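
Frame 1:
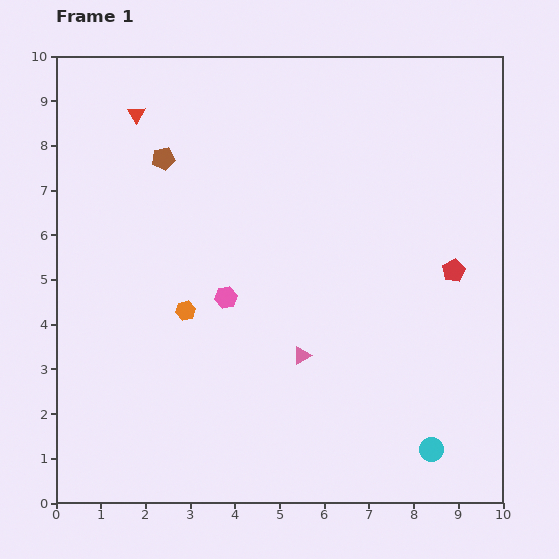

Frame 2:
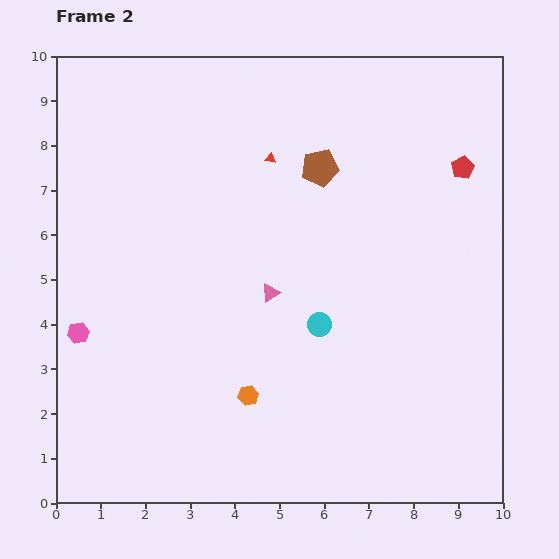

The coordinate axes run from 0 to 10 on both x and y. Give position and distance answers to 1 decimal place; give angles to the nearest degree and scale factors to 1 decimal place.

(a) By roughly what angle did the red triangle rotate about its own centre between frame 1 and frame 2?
45° counter-clockwise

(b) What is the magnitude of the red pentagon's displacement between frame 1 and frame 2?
2.3

The red pentagon moved from (8.9, 5.2) to (9.1, 7.5), a distance of √(0.2² + 2.3²) ≈ 2.3.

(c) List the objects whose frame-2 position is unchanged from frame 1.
none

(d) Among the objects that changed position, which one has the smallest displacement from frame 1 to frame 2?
the pink triangle

(moved 1.6)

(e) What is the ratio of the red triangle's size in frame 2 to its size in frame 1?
0.6×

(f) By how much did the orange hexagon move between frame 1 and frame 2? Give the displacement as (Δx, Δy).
(1.4, -1.9)

The orange hexagon was at (2.9, 4.3) in frame 1 and (4.3, 2.4) in frame 2.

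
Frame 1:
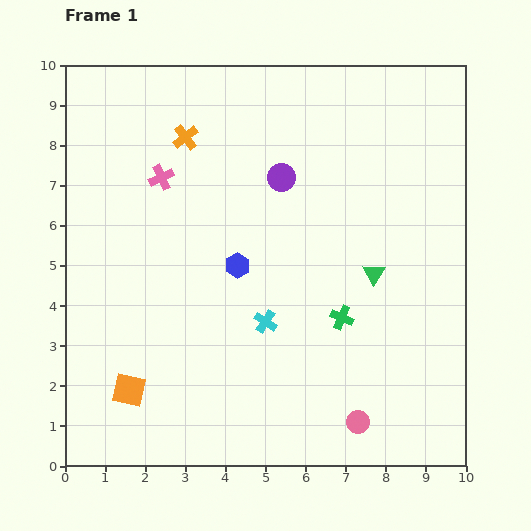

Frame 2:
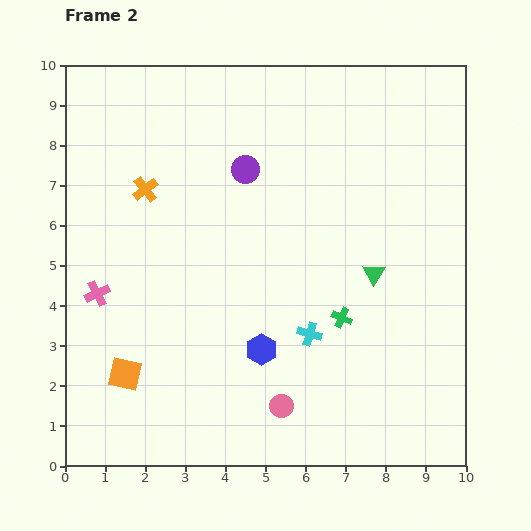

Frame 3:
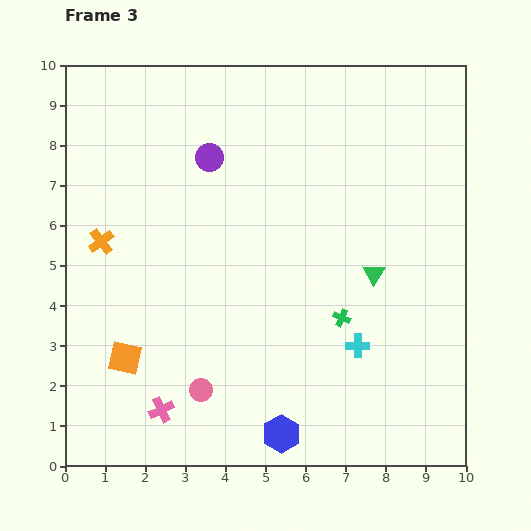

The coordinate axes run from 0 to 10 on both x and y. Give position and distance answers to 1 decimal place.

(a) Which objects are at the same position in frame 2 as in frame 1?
the green cross, the green triangle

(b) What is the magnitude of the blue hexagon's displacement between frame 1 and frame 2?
2.2

The blue hexagon moved from (4.3, 5.0) to (4.9, 2.9), a distance of √(0.6² + 2.1²) ≈ 2.2.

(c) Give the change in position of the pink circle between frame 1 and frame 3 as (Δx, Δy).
(-3.9, 0.8)

The pink circle was at (7.3, 1.1) in frame 1 and (3.4, 1.9) in frame 3.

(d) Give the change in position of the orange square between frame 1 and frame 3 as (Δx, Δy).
(-0.1, 0.8)

The orange square was at (1.6, 1.9) in frame 1 and (1.5, 2.7) in frame 3.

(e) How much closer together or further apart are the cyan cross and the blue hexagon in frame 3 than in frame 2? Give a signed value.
+1.6

Distance in frame 2: 1.3. Distance in frame 3: 2.9.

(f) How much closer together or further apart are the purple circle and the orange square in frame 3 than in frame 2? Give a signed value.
-0.5

Distance in frame 2: 5.9. Distance in frame 3: 5.4.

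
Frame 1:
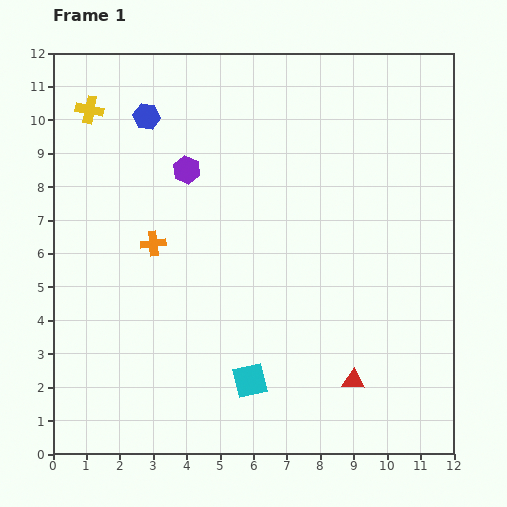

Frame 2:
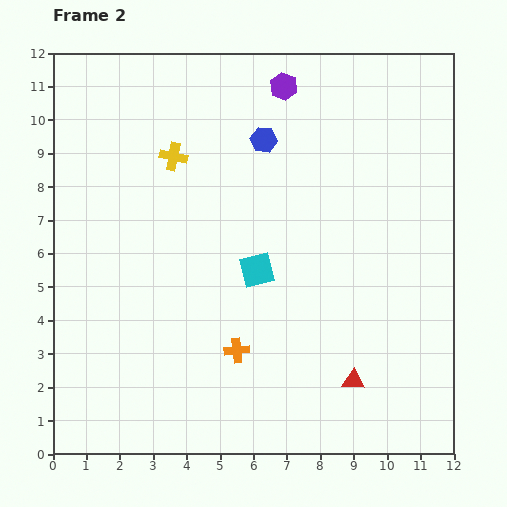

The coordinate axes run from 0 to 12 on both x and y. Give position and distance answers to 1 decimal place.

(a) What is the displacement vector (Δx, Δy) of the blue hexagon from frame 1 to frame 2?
(3.5, -0.7)

The blue hexagon was at (2.8, 10.1) in frame 1 and (6.3, 9.4) in frame 2.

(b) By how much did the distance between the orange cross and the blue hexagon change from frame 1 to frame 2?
+2.6

Distance in frame 1: 3.8. Distance in frame 2: 6.4.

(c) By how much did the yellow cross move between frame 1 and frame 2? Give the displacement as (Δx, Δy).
(2.5, -1.4)

The yellow cross was at (1.1, 10.3) in frame 1 and (3.6, 8.9) in frame 2.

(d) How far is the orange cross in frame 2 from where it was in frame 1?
4.1

The orange cross moved from (3.0, 6.3) to (5.5, 3.1), a distance of √(2.5² + 3.2²) ≈ 4.1.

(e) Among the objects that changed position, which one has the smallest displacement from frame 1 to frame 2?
the yellow cross

(moved 2.9)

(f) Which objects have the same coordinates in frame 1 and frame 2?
the red triangle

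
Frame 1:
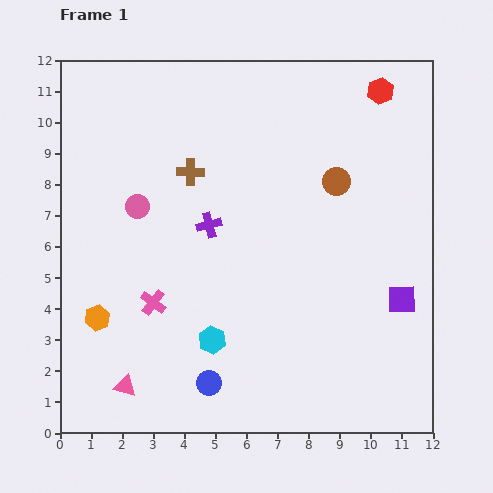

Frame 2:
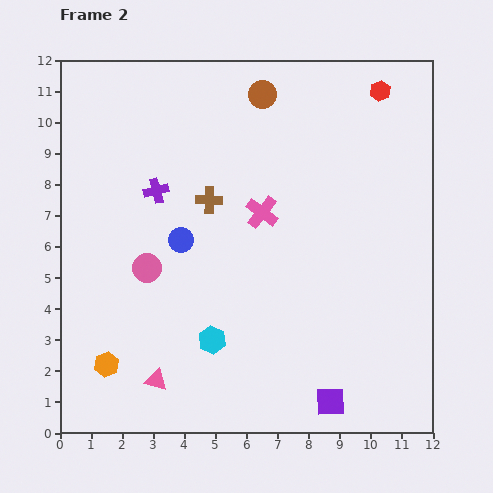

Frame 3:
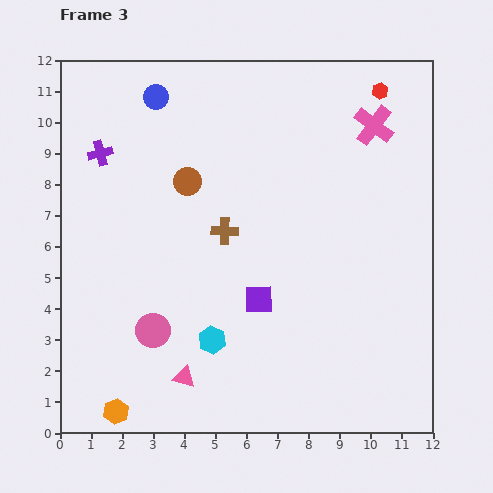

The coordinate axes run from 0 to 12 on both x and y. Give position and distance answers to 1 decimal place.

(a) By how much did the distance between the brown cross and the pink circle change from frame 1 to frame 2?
+1.0

Distance in frame 1: 2.0. Distance in frame 2: 3.0.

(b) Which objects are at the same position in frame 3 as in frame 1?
the cyan hexagon, the red hexagon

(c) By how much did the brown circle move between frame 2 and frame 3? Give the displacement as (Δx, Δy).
(-2.4, -2.8)

The brown circle was at (6.5, 10.9) in frame 2 and (4.1, 8.1) in frame 3.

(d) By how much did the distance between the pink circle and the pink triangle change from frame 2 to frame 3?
-1.8

Distance in frame 2: 3.6. Distance in frame 3: 1.8.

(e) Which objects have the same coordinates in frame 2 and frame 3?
the cyan hexagon, the red hexagon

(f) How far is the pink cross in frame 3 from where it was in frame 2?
4.6

The pink cross moved from (6.5, 7.1) to (10.1, 9.9), a distance of √(3.6² + 2.8²) ≈ 4.6.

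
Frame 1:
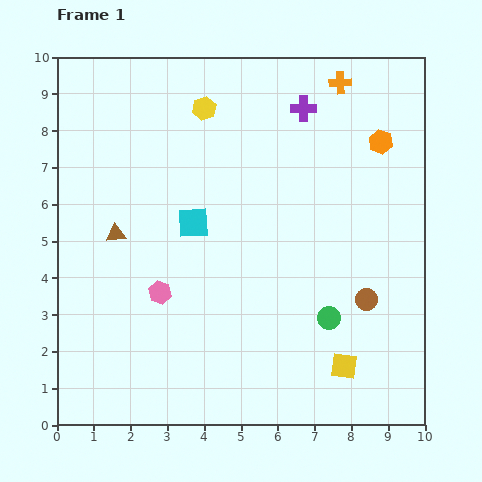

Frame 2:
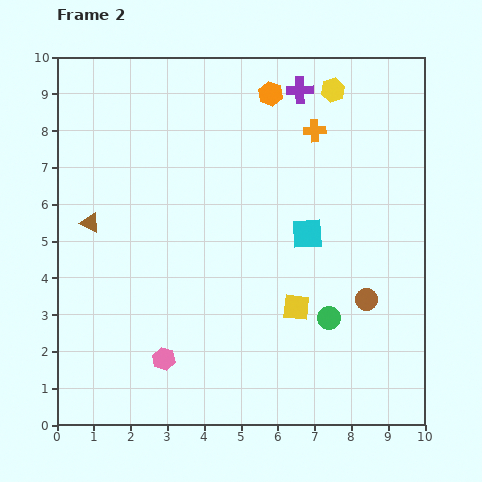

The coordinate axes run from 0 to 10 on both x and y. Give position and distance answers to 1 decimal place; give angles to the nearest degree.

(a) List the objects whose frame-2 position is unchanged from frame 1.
the green circle, the brown circle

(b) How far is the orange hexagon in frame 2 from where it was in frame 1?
3.3

The orange hexagon moved from (8.8, 7.7) to (5.8, 9.0), a distance of √(3.0² + 1.3²) ≈ 3.3.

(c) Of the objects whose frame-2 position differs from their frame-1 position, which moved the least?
the purple cross

(moved 0.5)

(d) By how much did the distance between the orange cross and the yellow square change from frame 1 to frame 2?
-2.9

Distance in frame 1: 7.7. Distance in frame 2: 4.8.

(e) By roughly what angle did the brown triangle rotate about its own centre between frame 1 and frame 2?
33° clockwise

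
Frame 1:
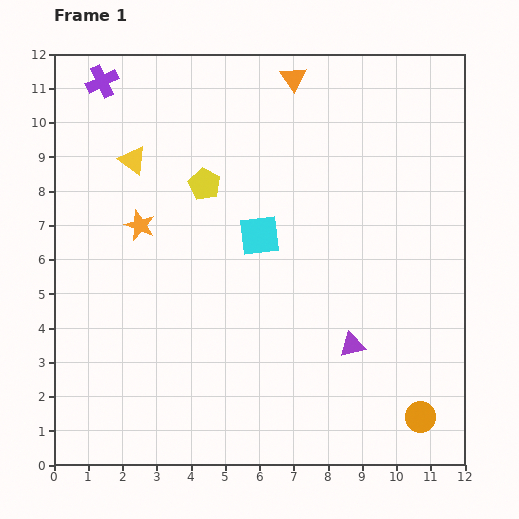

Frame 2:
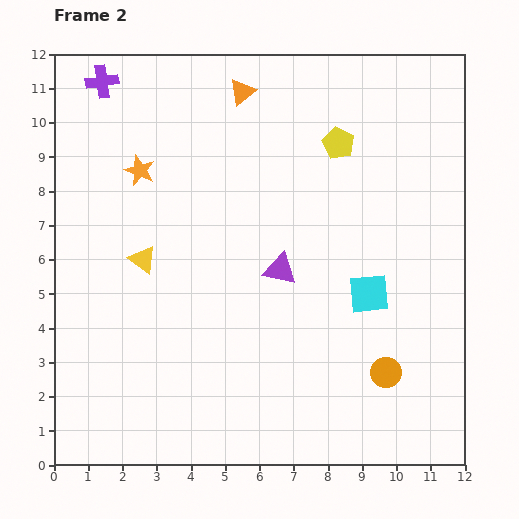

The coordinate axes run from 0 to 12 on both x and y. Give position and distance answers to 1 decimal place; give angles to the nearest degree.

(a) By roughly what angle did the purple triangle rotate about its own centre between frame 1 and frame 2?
26° clockwise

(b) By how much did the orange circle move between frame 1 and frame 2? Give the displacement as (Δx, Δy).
(-1.0, 1.3)

The orange circle was at (10.7, 1.4) in frame 1 and (9.7, 2.7) in frame 2.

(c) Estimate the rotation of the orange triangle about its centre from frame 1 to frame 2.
25° clockwise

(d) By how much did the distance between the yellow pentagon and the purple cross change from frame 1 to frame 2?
+2.9

Distance in frame 1: 4.2. Distance in frame 2: 7.1.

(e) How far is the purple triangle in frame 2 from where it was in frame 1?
3.0

The purple triangle moved from (8.7, 3.5) to (6.6, 5.7), a distance of √(2.1² + 2.2²) ≈ 3.0.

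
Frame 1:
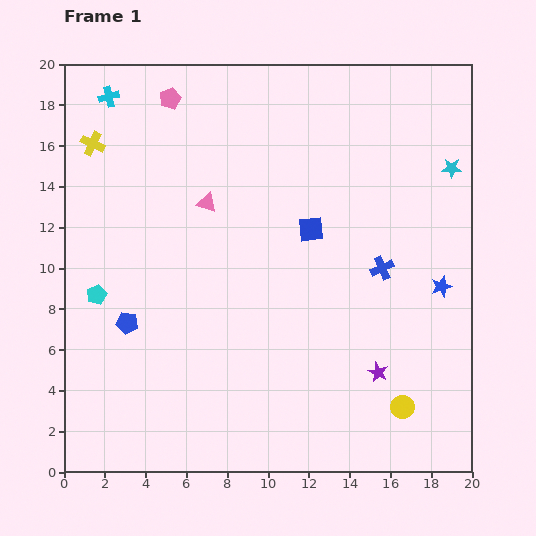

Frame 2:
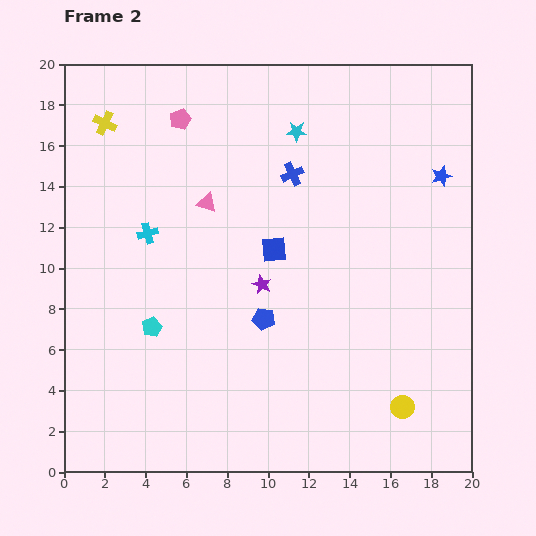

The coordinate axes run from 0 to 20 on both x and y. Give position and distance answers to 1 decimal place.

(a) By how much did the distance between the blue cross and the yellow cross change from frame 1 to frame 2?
-6.0

Distance in frame 1: 15.5. Distance in frame 2: 9.5.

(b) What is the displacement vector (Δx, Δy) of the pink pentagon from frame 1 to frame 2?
(0.5, -1.0)

The pink pentagon was at (5.2, 18.3) in frame 1 and (5.7, 17.3) in frame 2.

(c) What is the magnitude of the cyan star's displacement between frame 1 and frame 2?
7.8

The cyan star moved from (19.0, 14.9) to (11.4, 16.7), a distance of √(7.6² + 1.8²) ≈ 7.8.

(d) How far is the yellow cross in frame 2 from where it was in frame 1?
1.2

The yellow cross moved from (1.4, 16.1) to (2.0, 17.1), a distance of √(0.6² + 1.0²) ≈ 1.2.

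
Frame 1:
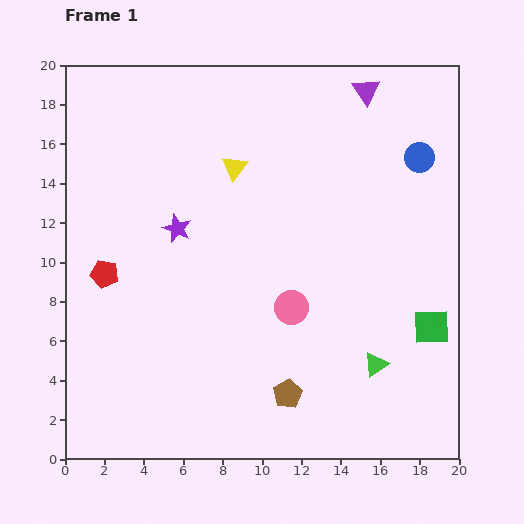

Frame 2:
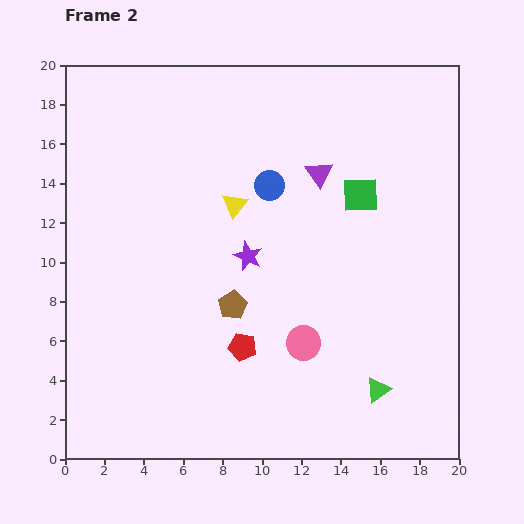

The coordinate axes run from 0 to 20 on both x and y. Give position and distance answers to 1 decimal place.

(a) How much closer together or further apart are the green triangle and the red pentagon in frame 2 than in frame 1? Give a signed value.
-7.3

Distance in frame 1: 14.5. Distance in frame 2: 7.2.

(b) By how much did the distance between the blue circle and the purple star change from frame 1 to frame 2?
-9.0

Distance in frame 1: 12.8. Distance in frame 2: 3.8.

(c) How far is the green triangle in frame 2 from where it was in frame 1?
1.3

The green triangle moved from (15.8, 4.8) to (15.9, 3.5), a distance of √(0.1² + 1.3²) ≈ 1.3.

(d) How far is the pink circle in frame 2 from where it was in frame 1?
1.9

The pink circle moved from (11.5, 7.7) to (12.1, 5.9), a distance of √(0.6² + 1.8²) ≈ 1.9.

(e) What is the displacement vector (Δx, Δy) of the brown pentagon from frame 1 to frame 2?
(-2.8, 4.5)

The brown pentagon was at (11.3, 3.3) in frame 1 and (8.5, 7.8) in frame 2.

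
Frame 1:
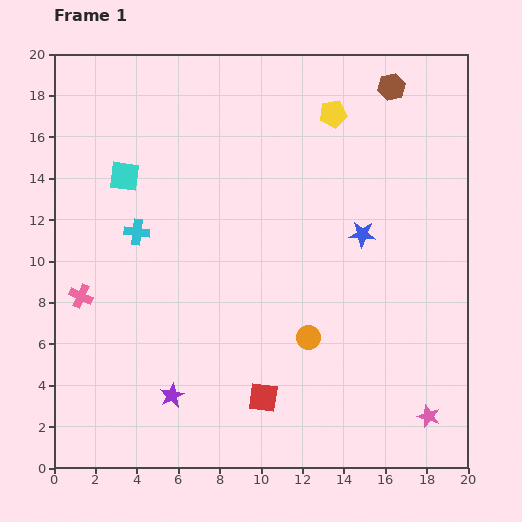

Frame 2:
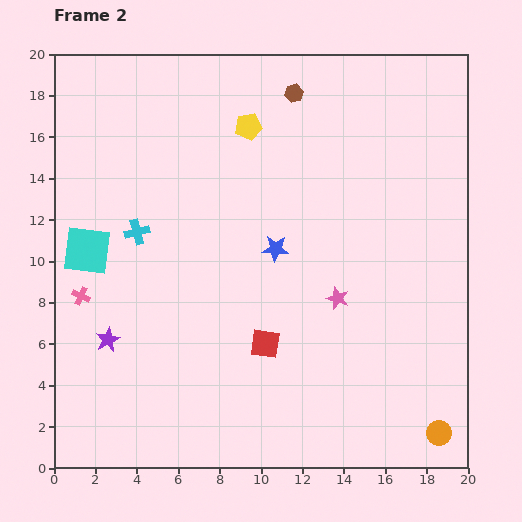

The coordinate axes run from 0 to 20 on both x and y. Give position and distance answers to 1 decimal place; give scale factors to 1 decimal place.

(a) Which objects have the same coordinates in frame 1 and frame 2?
the cyan cross, the pink cross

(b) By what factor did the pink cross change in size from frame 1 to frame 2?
0.8×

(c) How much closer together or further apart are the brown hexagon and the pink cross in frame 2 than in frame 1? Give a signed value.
-3.9

Distance in frame 1: 18.1. Distance in frame 2: 14.2.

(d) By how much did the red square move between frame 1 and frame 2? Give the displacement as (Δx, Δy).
(0.1, 2.6)

The red square was at (10.1, 3.4) in frame 1 and (10.2, 6.0) in frame 2.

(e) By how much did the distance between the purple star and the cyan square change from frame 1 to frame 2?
-6.4

Distance in frame 1: 10.8. Distance in frame 2: 4.4.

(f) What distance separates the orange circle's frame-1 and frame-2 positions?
7.8

The orange circle moved from (12.3, 6.3) to (18.6, 1.7), a distance of √(6.3² + 4.6²) ≈ 7.8.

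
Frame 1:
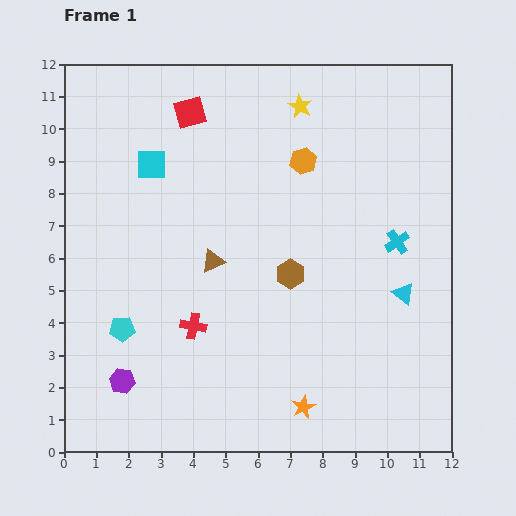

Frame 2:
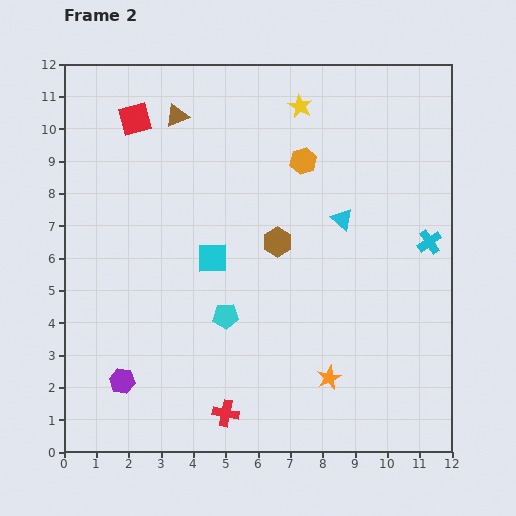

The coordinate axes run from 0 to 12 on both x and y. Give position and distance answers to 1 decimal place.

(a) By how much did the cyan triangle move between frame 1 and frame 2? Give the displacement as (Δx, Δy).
(-1.9, 2.3)

The cyan triangle was at (10.5, 4.9) in frame 1 and (8.6, 7.2) in frame 2.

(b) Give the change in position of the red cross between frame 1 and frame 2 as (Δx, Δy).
(1.0, -2.7)

The red cross was at (4.0, 3.9) in frame 1 and (5.0, 1.2) in frame 2.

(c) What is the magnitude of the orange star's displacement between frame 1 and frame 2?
1.2

The orange star moved from (7.4, 1.4) to (8.2, 2.3), a distance of √(0.8² + 0.9²) ≈ 1.2.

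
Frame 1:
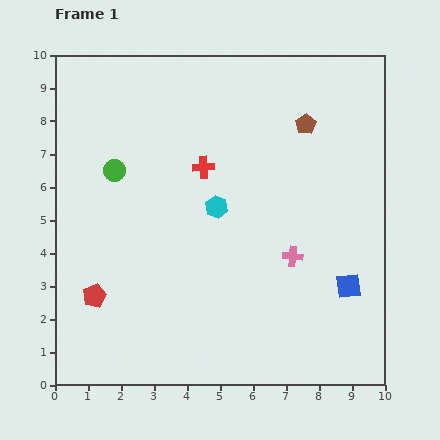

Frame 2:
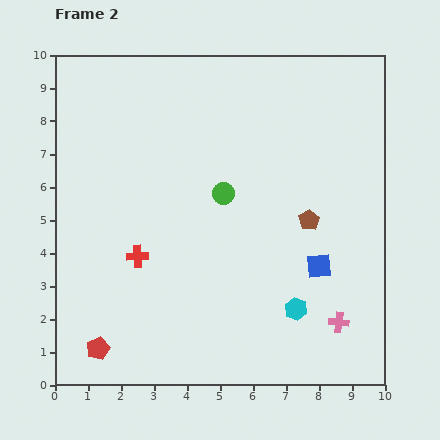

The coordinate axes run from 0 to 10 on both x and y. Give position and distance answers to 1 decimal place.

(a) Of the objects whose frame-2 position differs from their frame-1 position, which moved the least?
the blue square

(moved 1.1)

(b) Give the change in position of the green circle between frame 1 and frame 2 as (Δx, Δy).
(3.3, -0.7)

The green circle was at (1.8, 6.5) in frame 1 and (5.1, 5.8) in frame 2.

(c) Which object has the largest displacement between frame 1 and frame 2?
the cyan hexagon

(moved 3.9; next 3.4)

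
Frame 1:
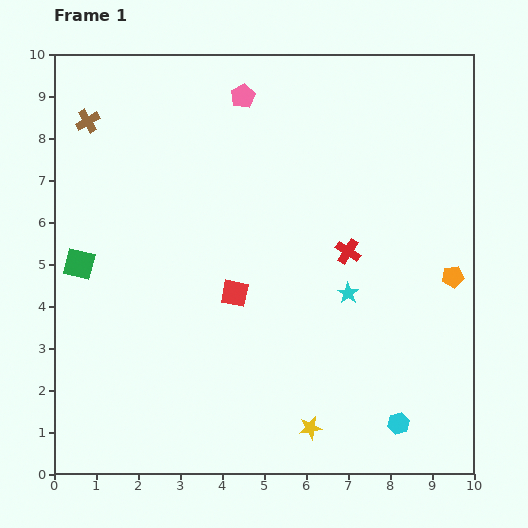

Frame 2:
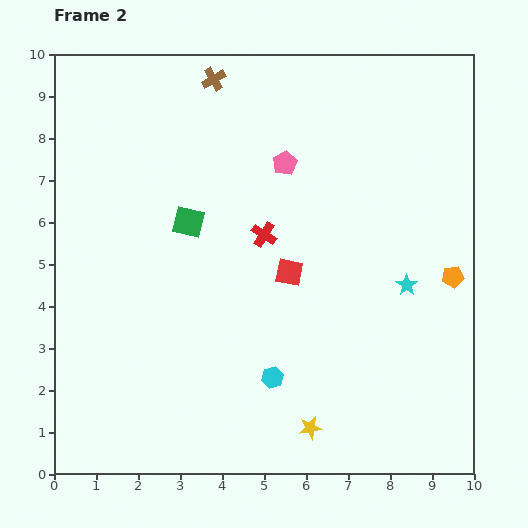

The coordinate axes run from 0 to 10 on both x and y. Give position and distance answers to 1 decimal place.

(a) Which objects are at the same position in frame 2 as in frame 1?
the orange pentagon, the yellow star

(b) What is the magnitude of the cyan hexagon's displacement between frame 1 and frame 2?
3.2

The cyan hexagon moved from (8.2, 1.2) to (5.2, 2.3), a distance of √(3.0² + 1.1²) ≈ 3.2.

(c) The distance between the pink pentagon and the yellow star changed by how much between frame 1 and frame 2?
-1.8

Distance in frame 1: 8.1. Distance in frame 2: 6.3.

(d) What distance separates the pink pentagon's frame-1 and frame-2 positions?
1.9

The pink pentagon moved from (4.5, 9.0) to (5.5, 7.4), a distance of √(1.0² + 1.6²) ≈ 1.9.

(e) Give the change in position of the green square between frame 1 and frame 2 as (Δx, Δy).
(2.6, 1.0)

The green square was at (0.6, 5.0) in frame 1 and (3.2, 6.0) in frame 2.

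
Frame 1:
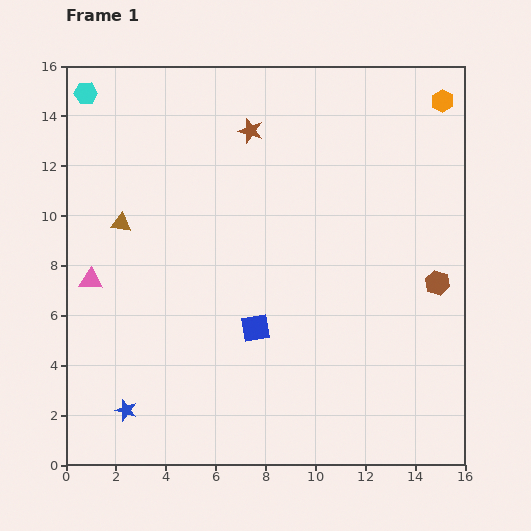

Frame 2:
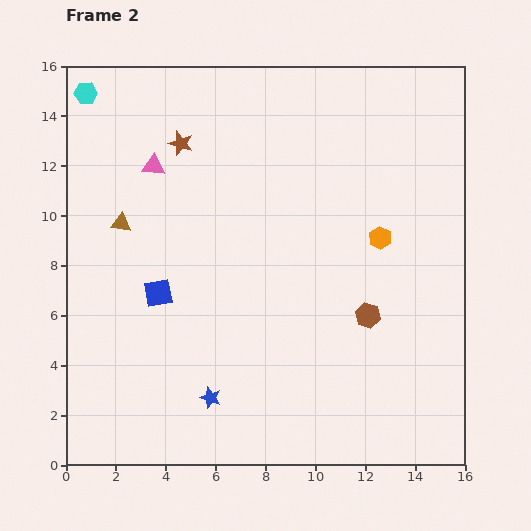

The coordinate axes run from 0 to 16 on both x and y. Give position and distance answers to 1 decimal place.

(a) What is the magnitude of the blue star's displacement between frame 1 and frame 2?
3.4

The blue star moved from (2.4, 2.2) to (5.8, 2.7), a distance of √(3.4² + 0.5²) ≈ 3.4.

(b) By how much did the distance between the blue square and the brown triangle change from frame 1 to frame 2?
-3.6

Distance in frame 1: 6.8. Distance in frame 2: 3.2.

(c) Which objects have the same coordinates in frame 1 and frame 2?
the brown triangle, the cyan hexagon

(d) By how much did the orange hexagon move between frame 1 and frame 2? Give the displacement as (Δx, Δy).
(-2.5, -5.5)

The orange hexagon was at (15.1, 14.6) in frame 1 and (12.6, 9.1) in frame 2.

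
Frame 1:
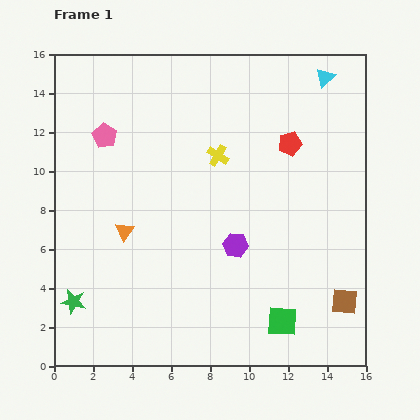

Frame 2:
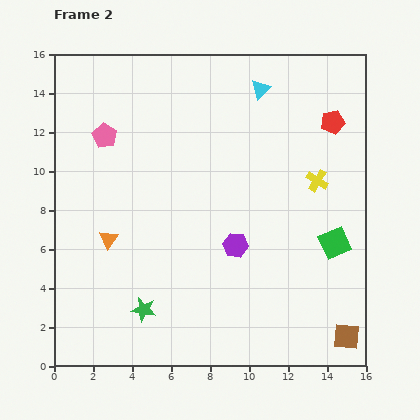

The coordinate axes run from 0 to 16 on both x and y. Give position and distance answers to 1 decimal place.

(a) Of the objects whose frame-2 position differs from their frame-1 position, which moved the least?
the orange triangle

(moved 0.9)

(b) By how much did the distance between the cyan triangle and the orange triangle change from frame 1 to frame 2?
-2.0

Distance in frame 1: 13.0. Distance in frame 2: 11.0.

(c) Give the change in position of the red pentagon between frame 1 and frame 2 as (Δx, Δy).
(2.2, 1.1)

The red pentagon was at (12.1, 11.4) in frame 1 and (14.3, 12.5) in frame 2.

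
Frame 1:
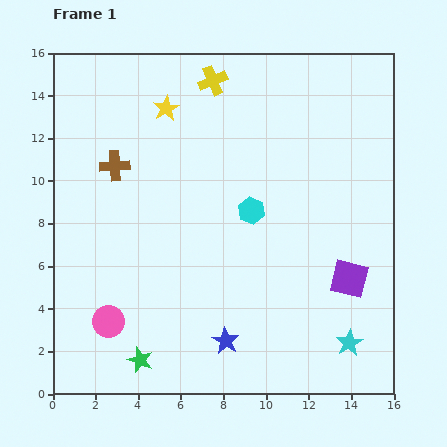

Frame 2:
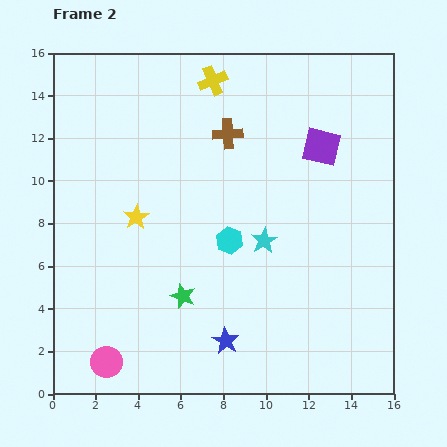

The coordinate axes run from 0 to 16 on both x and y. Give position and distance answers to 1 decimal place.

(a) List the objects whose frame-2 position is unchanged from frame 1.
the blue star, the yellow cross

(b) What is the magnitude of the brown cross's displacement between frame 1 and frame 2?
5.5

The brown cross moved from (2.9, 10.7) to (8.2, 12.2), a distance of √(5.3² + 1.5²) ≈ 5.5.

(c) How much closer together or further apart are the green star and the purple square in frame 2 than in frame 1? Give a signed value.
-0.9

Distance in frame 1: 10.5. Distance in frame 2: 9.6.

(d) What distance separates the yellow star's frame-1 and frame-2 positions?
5.3

The yellow star moved from (5.3, 13.4) to (3.9, 8.3), a distance of √(1.4² + 5.1²) ≈ 5.3.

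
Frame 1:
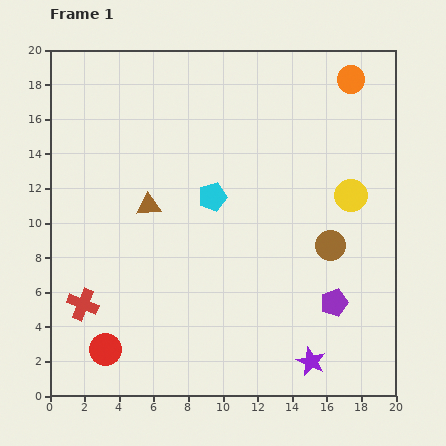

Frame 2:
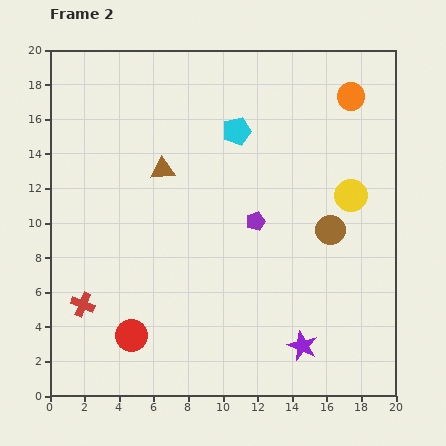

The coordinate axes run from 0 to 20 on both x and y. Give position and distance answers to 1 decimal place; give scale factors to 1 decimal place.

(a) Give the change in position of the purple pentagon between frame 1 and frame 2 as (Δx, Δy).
(-4.5, 4.7)

The purple pentagon was at (16.4, 5.4) in frame 1 and (11.9, 10.1) in frame 2.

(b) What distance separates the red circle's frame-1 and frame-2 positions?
1.7

The red circle moved from (3.2, 2.7) to (4.7, 3.5), a distance of √(1.5² + 0.8²) ≈ 1.7.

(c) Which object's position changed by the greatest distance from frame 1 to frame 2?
the purple pentagon

(moved 6.5; next 4.0)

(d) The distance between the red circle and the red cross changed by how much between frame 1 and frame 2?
+0.4

Distance in frame 1: 2.9. Distance in frame 2: 3.3.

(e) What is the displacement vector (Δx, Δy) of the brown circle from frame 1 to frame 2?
(0.0, 0.9)

The brown circle was at (16.2, 8.7) in frame 1 and (16.2, 9.6) in frame 2.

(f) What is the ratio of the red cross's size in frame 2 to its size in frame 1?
0.8×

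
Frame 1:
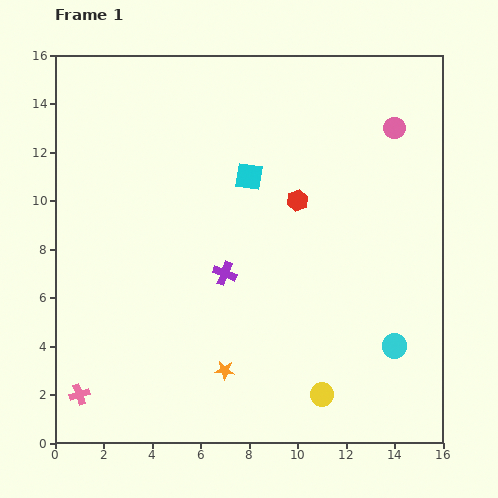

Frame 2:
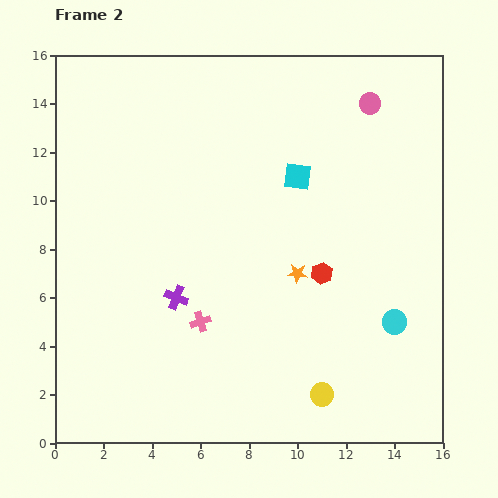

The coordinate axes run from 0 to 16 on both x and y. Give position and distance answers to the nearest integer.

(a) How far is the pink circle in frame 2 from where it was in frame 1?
1

The pink circle moved from (14, 13) to (13, 14), a distance of √(1² + 1²) ≈ 1.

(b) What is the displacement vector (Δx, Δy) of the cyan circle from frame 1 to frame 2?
(0, 1)

The cyan circle was at (14, 4) in frame 1 and (14, 5) in frame 2.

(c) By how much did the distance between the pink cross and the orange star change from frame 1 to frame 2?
-2

Distance in frame 1: 6. Distance in frame 2: 4.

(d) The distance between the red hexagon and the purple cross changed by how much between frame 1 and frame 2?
+2

Distance in frame 1: 4. Distance in frame 2: 6.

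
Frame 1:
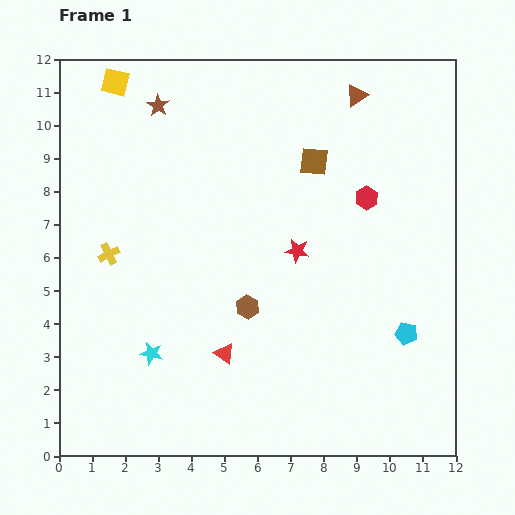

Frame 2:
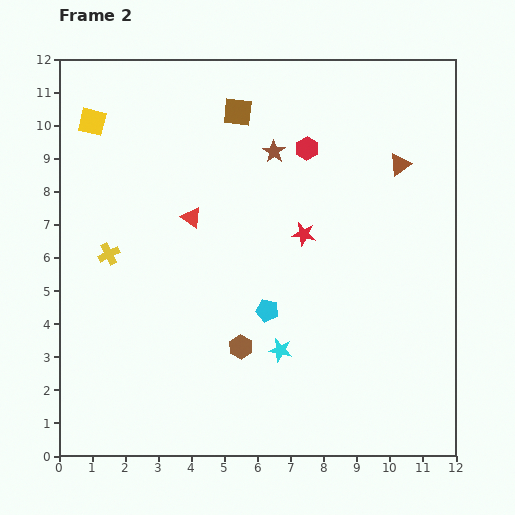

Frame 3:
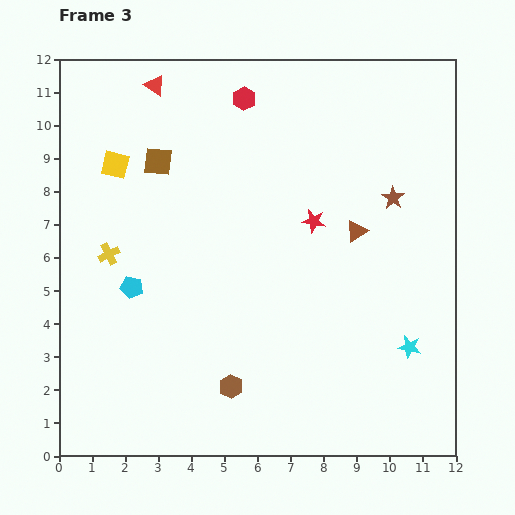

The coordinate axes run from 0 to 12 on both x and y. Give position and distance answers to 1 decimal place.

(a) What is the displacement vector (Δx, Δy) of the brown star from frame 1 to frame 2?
(3.5, -1.4)

The brown star was at (3.0, 10.6) in frame 1 and (6.5, 9.2) in frame 2.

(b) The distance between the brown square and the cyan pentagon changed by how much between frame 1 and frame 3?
-2.0

Distance in frame 1: 5.9. Distance in frame 3: 3.9.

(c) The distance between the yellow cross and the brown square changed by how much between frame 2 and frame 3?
-2.6

Distance in frame 2: 5.8. Distance in frame 3: 3.2.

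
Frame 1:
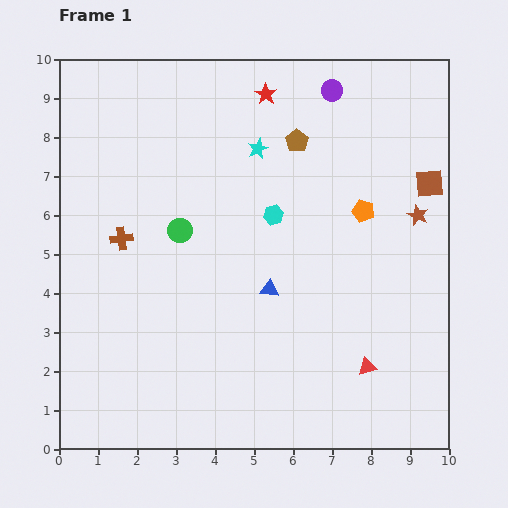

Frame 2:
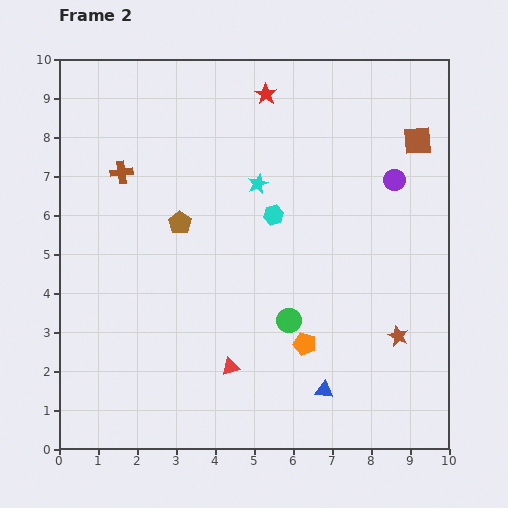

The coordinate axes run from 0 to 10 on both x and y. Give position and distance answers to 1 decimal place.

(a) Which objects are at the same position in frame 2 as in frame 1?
the cyan hexagon, the red star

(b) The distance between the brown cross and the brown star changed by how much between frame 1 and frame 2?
+0.6

Distance in frame 1: 7.6. Distance in frame 2: 8.2.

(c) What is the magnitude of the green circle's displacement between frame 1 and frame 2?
3.6

The green circle moved from (3.1, 5.6) to (5.9, 3.3), a distance of √(2.8² + 2.3²) ≈ 3.6.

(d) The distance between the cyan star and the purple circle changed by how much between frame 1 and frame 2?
+1.1

Distance in frame 1: 2.4. Distance in frame 2: 3.5.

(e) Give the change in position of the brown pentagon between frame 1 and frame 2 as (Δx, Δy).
(-3.0, -2.1)

The brown pentagon was at (6.1, 7.9) in frame 1 and (3.1, 5.8) in frame 2.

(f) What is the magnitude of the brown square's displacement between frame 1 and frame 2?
1.1

The brown square moved from (9.5, 6.8) to (9.2, 7.9), a distance of √(0.3² + 1.1²) ≈ 1.1.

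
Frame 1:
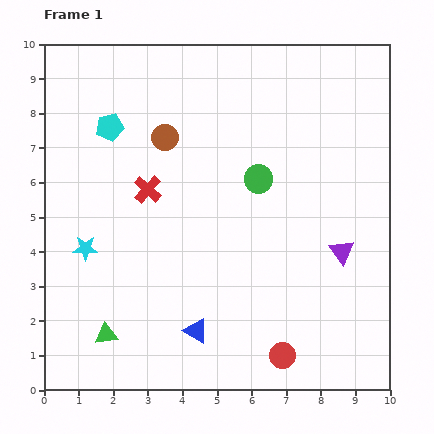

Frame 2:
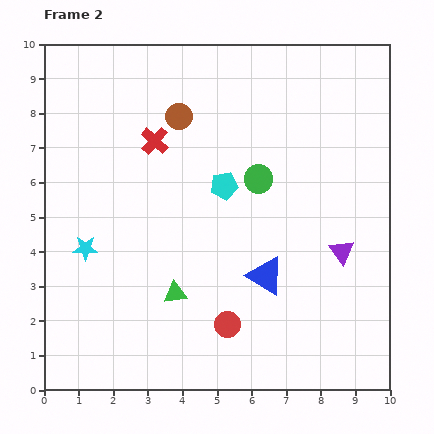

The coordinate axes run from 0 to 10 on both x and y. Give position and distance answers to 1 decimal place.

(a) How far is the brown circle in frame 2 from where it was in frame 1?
0.7

The brown circle moved from (3.5, 7.3) to (3.9, 7.9), a distance of √(0.4² + 0.6²) ≈ 0.7.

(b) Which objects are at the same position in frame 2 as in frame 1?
the cyan star, the green circle, the purple triangle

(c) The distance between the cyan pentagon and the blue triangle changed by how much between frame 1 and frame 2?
-3.5

Distance in frame 1: 6.4. Distance in frame 2: 2.9.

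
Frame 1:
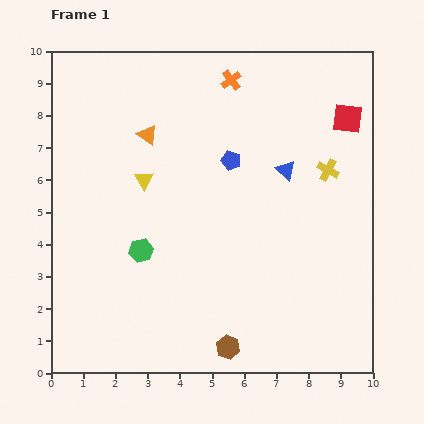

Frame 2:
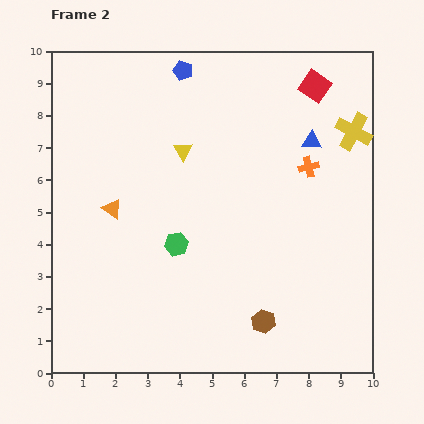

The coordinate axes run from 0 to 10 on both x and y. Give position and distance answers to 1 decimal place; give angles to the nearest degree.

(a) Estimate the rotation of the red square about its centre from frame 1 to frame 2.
28° clockwise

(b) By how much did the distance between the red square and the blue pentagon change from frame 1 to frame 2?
+0.3

Distance in frame 1: 3.8. Distance in frame 2: 4.1.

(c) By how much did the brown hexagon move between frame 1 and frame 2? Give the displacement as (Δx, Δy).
(1.1, 0.8)

The brown hexagon was at (5.5, 0.8) in frame 1 and (6.6, 1.6) in frame 2.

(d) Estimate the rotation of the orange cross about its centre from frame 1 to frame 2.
23° clockwise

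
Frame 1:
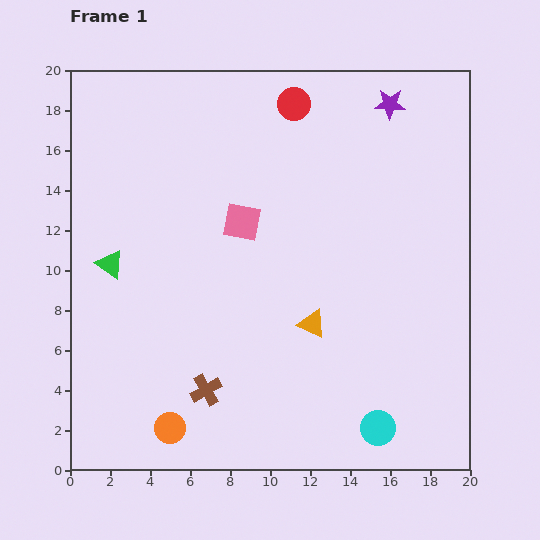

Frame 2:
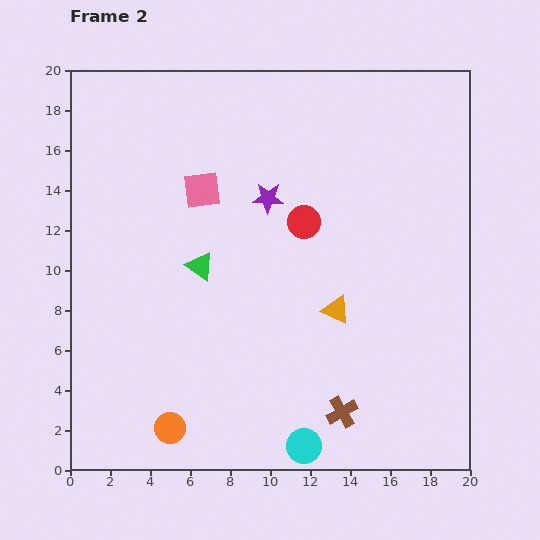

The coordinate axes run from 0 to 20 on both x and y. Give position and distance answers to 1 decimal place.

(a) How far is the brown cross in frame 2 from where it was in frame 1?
6.9

The brown cross moved from (6.8, 4.0) to (13.6, 2.9), a distance of √(6.8² + 1.1²) ≈ 6.9.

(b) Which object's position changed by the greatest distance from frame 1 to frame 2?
the purple star

(moved 7.7; next 6.9)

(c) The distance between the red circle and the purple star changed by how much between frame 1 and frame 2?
-2.6

Distance in frame 1: 4.8. Distance in frame 2: 2.2.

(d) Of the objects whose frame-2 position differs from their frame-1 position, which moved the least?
the orange triangle

(moved 1.4)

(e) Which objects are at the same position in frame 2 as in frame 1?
the orange circle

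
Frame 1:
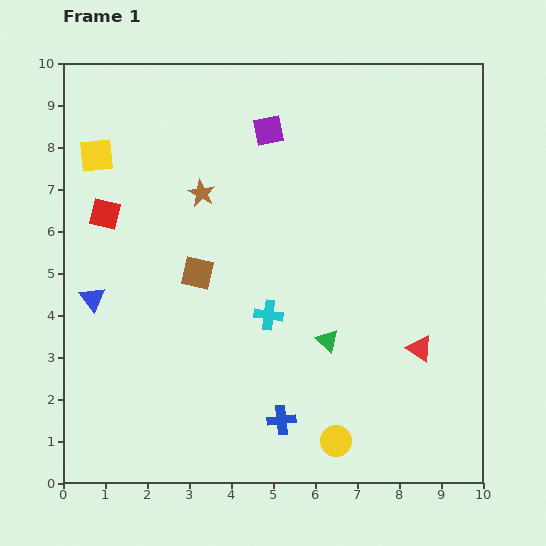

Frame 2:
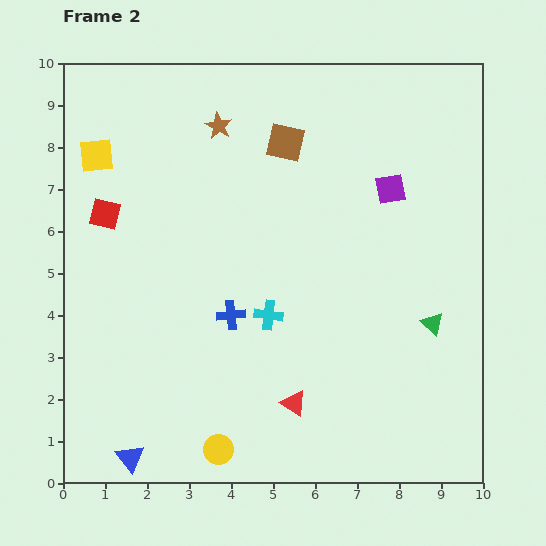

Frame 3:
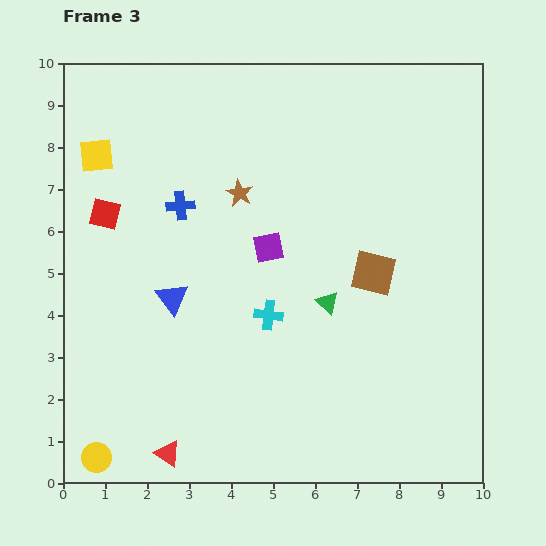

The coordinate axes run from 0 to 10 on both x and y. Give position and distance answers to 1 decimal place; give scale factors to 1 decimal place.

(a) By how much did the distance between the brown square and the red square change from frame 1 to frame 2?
+2.0

Distance in frame 1: 2.6. Distance in frame 2: 4.6.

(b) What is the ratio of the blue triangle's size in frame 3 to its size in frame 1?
1.3×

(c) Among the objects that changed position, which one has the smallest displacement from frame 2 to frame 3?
the brown star

(moved 1.7)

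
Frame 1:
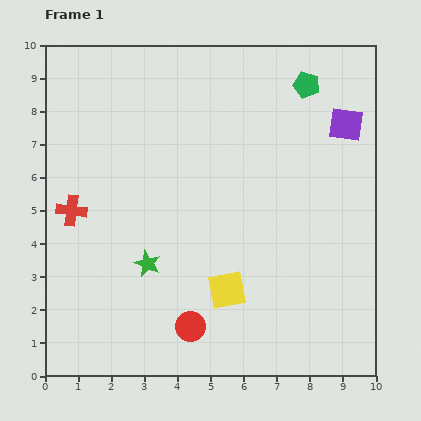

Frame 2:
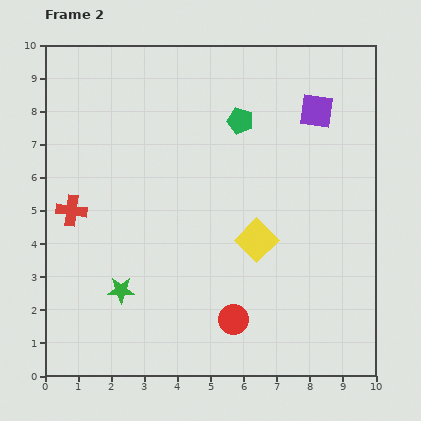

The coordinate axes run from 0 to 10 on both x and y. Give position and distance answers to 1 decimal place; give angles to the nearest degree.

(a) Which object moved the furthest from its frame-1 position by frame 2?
the green pentagon

(moved 2.3; next 1.7)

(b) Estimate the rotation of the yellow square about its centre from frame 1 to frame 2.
33° counter-clockwise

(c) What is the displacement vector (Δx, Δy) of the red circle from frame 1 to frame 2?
(1.3, 0.2)

The red circle was at (4.4, 1.5) in frame 1 and (5.7, 1.7) in frame 2.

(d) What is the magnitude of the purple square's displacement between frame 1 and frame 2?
1.0

The purple square moved from (9.1, 7.6) to (8.2, 8.0), a distance of √(0.9² + 0.4²) ≈ 1.0.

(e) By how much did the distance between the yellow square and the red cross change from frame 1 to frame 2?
+0.4

Distance in frame 1: 5.3. Distance in frame 2: 5.7.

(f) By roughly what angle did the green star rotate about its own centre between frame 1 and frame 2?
24° counter-clockwise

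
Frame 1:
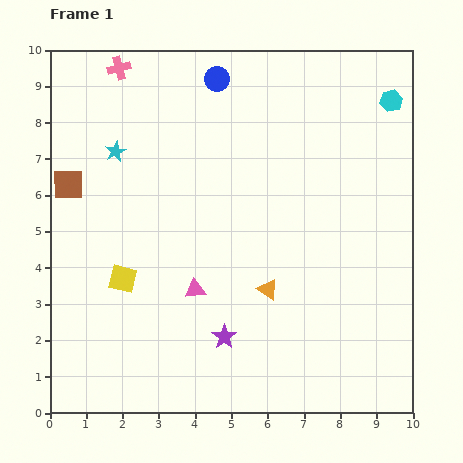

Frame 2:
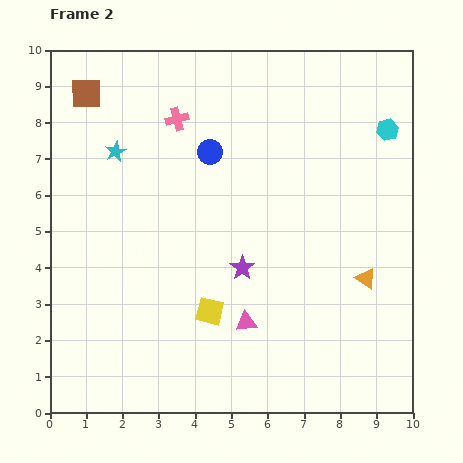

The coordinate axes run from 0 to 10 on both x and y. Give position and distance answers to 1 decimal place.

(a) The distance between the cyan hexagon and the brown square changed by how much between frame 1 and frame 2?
-0.8

Distance in frame 1: 9.2. Distance in frame 2: 8.4.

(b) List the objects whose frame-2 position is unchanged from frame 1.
the cyan star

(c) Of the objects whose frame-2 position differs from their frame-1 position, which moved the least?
the cyan hexagon

(moved 0.8)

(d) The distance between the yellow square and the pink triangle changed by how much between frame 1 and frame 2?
-1.0

Distance in frame 1: 2.0. Distance in frame 2: 1.0.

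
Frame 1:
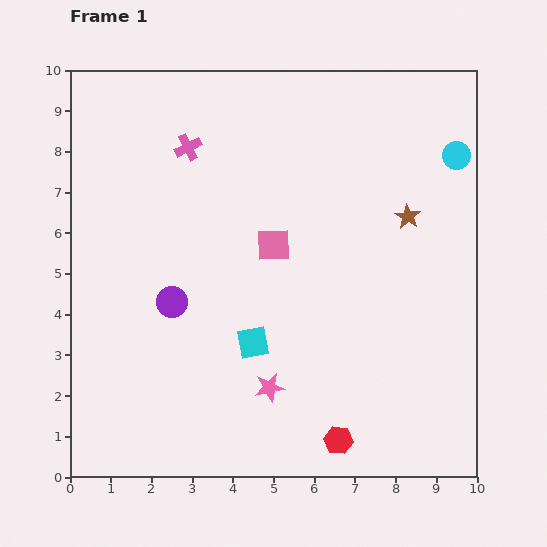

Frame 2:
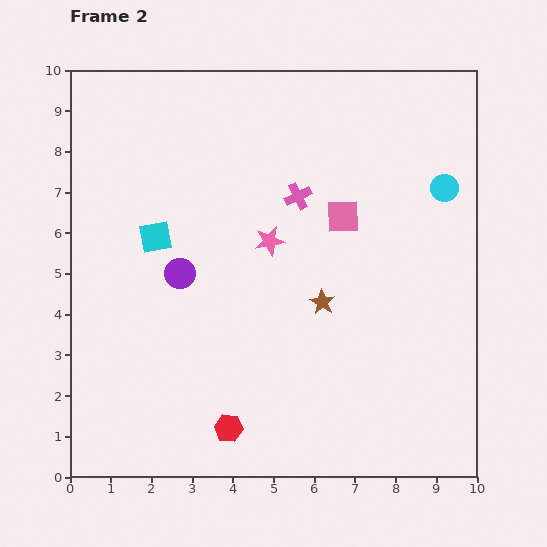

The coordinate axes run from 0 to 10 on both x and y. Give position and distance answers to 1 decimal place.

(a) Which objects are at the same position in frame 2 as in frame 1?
none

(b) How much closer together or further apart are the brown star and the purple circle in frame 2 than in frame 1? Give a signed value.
-2.6

Distance in frame 1: 6.2. Distance in frame 2: 3.6.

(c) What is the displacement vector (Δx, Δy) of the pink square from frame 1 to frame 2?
(1.7, 0.7)

The pink square was at (5.0, 5.7) in frame 1 and (6.7, 6.4) in frame 2.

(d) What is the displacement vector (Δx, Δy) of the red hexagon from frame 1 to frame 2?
(-2.7, 0.3)

The red hexagon was at (6.6, 0.9) in frame 1 and (3.9, 1.2) in frame 2.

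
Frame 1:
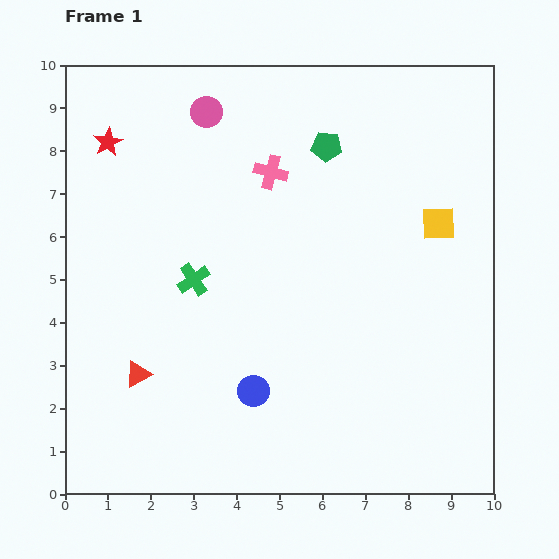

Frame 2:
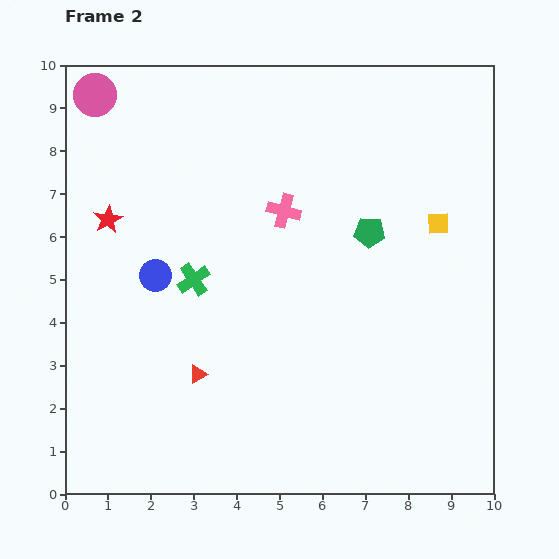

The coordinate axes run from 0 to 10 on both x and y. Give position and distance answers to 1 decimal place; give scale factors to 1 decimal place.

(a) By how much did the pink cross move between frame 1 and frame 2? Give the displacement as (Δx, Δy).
(0.3, -0.9)

The pink cross was at (4.8, 7.5) in frame 1 and (5.1, 6.6) in frame 2.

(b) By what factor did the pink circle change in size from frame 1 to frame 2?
1.4×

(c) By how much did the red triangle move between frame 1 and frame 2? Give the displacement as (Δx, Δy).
(1.4, 0.0)

The red triangle was at (1.7, 2.8) in frame 1 and (3.1, 2.8) in frame 2.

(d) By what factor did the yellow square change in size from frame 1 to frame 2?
0.7×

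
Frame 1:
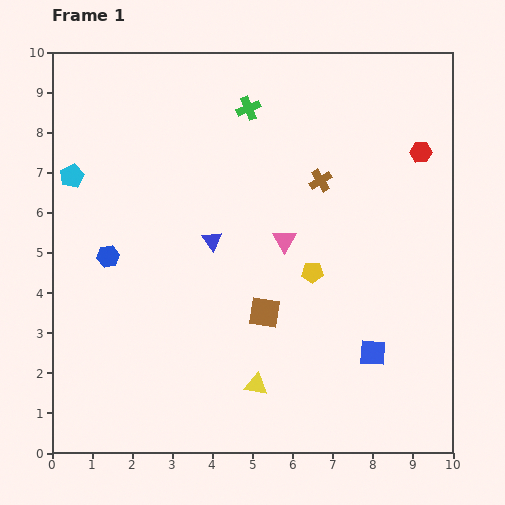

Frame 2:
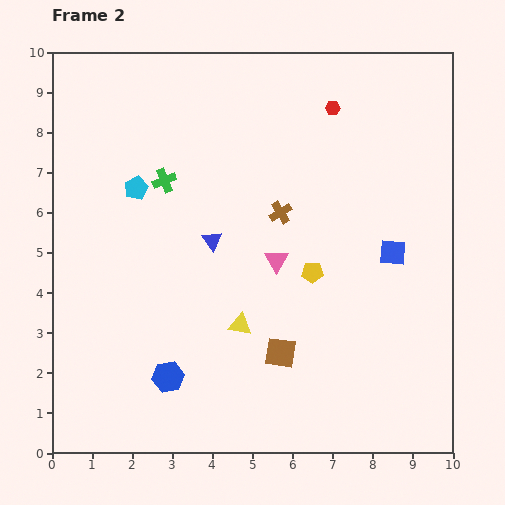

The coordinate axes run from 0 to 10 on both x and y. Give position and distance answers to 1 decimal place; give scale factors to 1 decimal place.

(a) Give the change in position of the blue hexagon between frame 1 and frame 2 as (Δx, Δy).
(1.5, -3.0)

The blue hexagon was at (1.4, 4.9) in frame 1 and (2.9, 1.9) in frame 2.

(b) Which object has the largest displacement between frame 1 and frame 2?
the blue hexagon

(moved 3.4; next 2.8)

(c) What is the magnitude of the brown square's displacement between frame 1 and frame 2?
1.1

The brown square moved from (5.3, 3.5) to (5.7, 2.5), a distance of √(0.4² + 1.0²) ≈ 1.1.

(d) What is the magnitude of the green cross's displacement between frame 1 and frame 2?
2.8

The green cross moved from (4.9, 8.6) to (2.8, 6.8), a distance of √(2.1² + 1.8²) ≈ 2.8.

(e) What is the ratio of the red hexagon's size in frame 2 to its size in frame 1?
0.7×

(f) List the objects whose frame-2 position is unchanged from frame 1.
the yellow pentagon, the blue triangle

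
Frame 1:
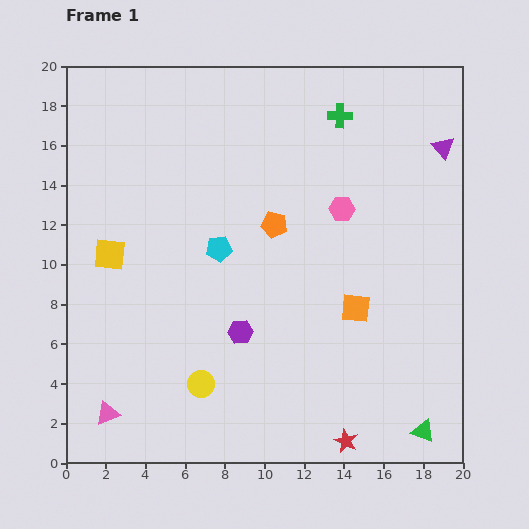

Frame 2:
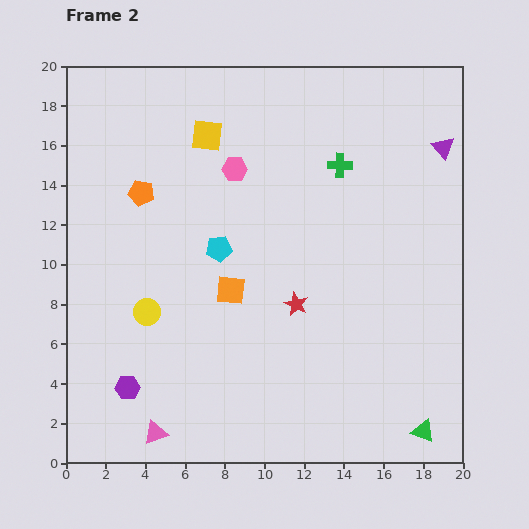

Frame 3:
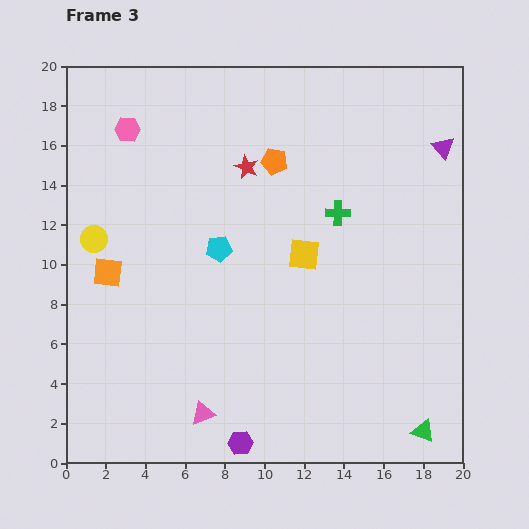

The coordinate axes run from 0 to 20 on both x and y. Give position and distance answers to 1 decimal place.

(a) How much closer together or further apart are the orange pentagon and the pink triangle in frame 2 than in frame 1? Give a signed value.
-0.6

Distance in frame 1: 12.7. Distance in frame 2: 12.1.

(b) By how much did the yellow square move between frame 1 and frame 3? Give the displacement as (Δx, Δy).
(9.8, 0.0)

The yellow square was at (2.2, 10.5) in frame 1 and (12.0, 10.5) in frame 3.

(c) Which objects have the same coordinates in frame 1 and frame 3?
the cyan pentagon, the purple triangle, the green triangle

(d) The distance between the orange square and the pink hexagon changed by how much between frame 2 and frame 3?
+1.2

Distance in frame 2: 6.1. Distance in frame 3: 7.3.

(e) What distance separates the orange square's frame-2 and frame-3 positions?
6.3

The orange square moved from (8.3, 8.7) to (2.1, 9.6), a distance of √(6.2² + 0.9²) ≈ 6.3.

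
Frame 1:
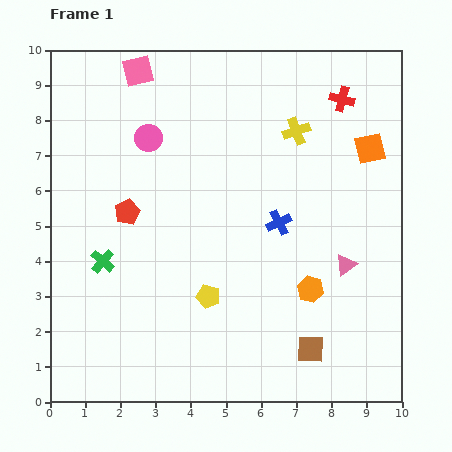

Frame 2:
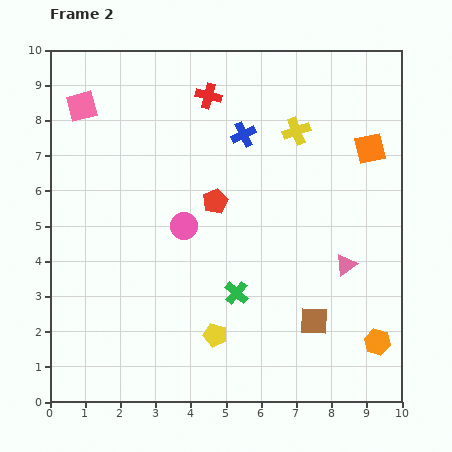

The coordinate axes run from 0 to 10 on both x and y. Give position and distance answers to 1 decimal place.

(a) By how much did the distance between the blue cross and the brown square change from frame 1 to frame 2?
+2.0

Distance in frame 1: 3.7. Distance in frame 2: 5.7.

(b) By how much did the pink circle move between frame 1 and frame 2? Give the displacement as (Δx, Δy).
(1.0, -2.5)

The pink circle was at (2.8, 7.5) in frame 1 and (3.8, 5.0) in frame 2.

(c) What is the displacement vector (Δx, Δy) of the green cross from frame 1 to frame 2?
(3.8, -0.9)

The green cross was at (1.5, 4.0) in frame 1 and (5.3, 3.1) in frame 2.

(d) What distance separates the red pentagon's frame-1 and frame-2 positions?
2.5

The red pentagon moved from (2.2, 5.4) to (4.7, 5.7), a distance of √(2.5² + 0.3²) ≈ 2.5.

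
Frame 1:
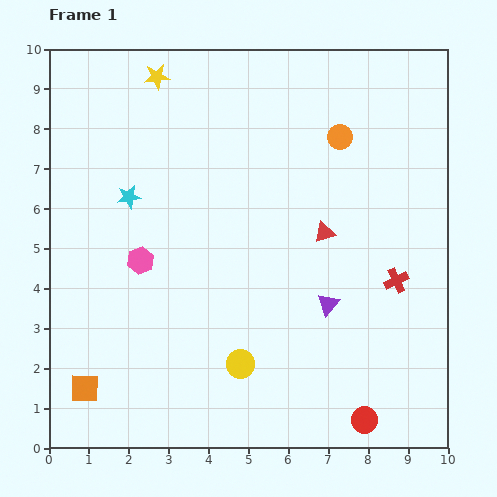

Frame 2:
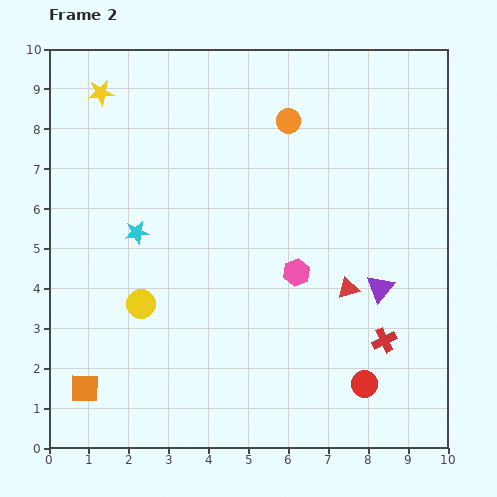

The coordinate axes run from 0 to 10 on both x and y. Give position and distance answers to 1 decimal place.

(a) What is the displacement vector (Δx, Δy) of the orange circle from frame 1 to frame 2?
(-1.3, 0.4)

The orange circle was at (7.3, 7.8) in frame 1 and (6.0, 8.2) in frame 2.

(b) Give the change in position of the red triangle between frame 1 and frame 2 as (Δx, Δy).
(0.6, -1.4)

The red triangle was at (6.9, 5.4) in frame 1 and (7.5, 4.0) in frame 2.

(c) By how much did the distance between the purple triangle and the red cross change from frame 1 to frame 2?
-0.5

Distance in frame 1: 1.8. Distance in frame 2: 1.3.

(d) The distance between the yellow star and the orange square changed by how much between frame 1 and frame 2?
-0.6

Distance in frame 1: 8.0. Distance in frame 2: 7.4.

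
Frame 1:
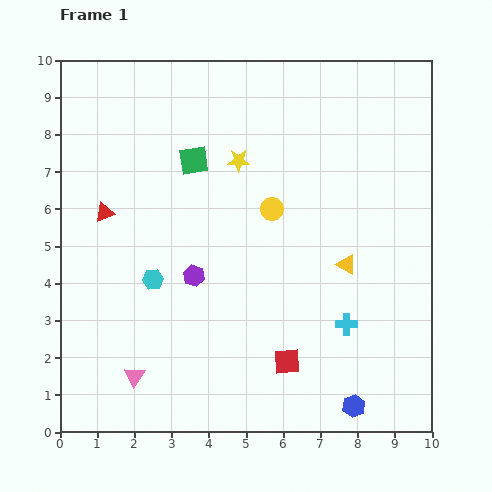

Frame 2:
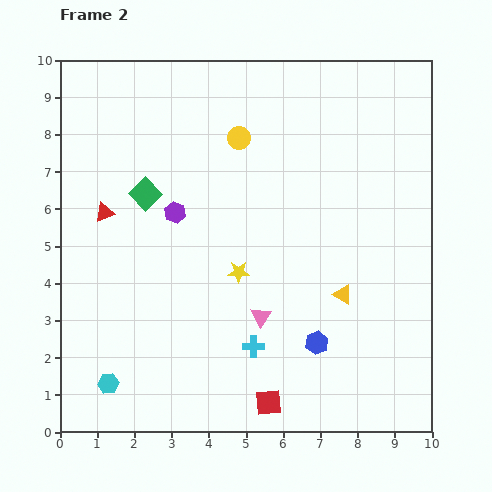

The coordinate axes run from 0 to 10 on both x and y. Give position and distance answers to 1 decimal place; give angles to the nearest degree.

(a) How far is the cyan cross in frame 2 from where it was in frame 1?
2.6

The cyan cross moved from (7.7, 2.9) to (5.2, 2.3), a distance of √(2.5² + 0.6²) ≈ 2.6.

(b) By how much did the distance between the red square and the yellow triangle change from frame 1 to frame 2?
+0.4

Distance in frame 1: 3.1. Distance in frame 2: 3.5.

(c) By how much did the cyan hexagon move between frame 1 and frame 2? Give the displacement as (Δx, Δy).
(-1.2, -2.8)

The cyan hexagon was at (2.5, 4.1) in frame 1 and (1.3, 1.3) in frame 2.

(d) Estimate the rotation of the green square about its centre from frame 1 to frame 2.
36° counter-clockwise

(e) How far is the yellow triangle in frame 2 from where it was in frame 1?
0.8

The yellow triangle moved from (7.7, 4.5) to (7.6, 3.7), a distance of √(0.1² + 0.8²) ≈ 0.8.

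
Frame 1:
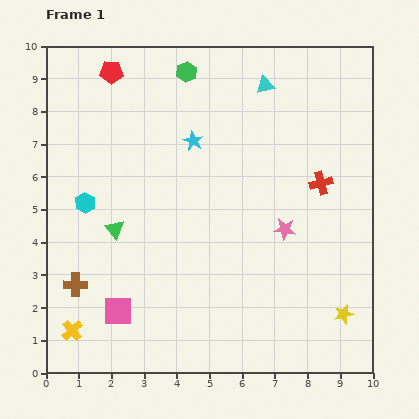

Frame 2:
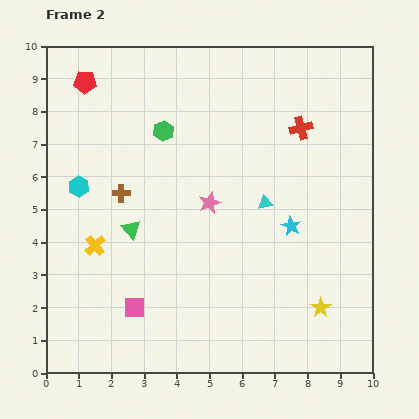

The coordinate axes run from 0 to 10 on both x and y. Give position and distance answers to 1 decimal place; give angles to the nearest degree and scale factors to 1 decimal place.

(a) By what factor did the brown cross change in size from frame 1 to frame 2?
0.7×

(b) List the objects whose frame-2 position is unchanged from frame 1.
none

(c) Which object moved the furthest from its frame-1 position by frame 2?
the cyan star

(moved 4.0; next 3.6)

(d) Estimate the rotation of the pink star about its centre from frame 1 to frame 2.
29° counter-clockwise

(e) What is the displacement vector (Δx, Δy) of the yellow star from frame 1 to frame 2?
(-0.7, 0.2)

The yellow star was at (9.1, 1.8) in frame 1 and (8.4, 2.0) in frame 2.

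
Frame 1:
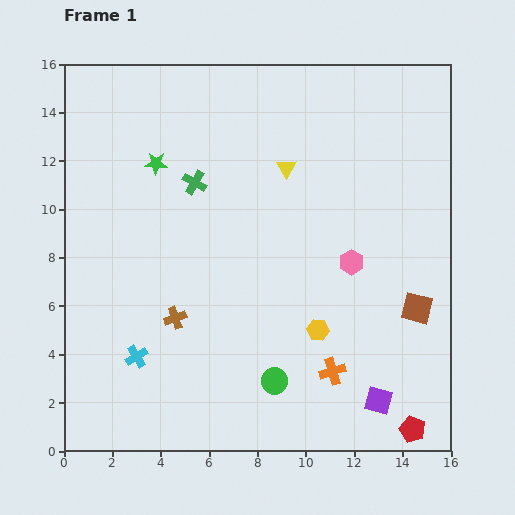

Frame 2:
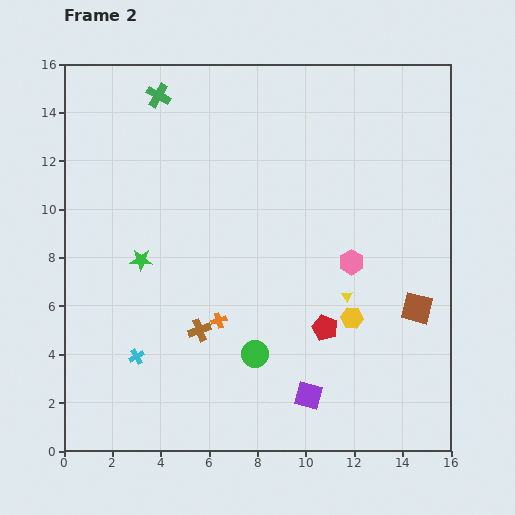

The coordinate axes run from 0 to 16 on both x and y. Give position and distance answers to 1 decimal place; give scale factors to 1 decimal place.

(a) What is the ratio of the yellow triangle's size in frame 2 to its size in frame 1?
0.6×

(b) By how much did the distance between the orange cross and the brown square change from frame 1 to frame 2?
+3.8

Distance in frame 1: 4.4. Distance in frame 2: 8.2.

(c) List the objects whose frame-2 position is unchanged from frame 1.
the pink hexagon, the brown square, the cyan cross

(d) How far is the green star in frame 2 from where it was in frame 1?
4.0

The green star moved from (3.8, 11.9) to (3.2, 7.9), a distance of √(0.6² + 4.0²) ≈ 4.0.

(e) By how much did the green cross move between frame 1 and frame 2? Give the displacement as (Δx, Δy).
(-1.5, 3.6)

The green cross was at (5.4, 11.1) in frame 1 and (3.9, 14.7) in frame 2.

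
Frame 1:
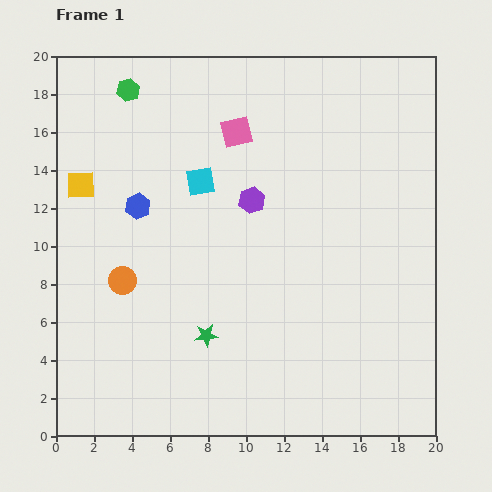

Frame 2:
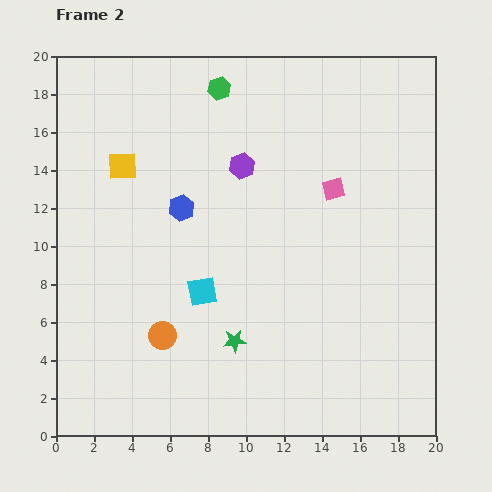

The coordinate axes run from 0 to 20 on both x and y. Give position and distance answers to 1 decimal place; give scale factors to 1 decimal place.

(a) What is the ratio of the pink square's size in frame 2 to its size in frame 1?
0.7×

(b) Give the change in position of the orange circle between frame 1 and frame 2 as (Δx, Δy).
(2.1, -2.9)

The orange circle was at (3.5, 8.2) in frame 1 and (5.6, 5.3) in frame 2.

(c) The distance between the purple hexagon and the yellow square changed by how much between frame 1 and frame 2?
-2.7

Distance in frame 1: 9.0. Distance in frame 2: 6.3.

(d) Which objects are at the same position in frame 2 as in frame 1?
none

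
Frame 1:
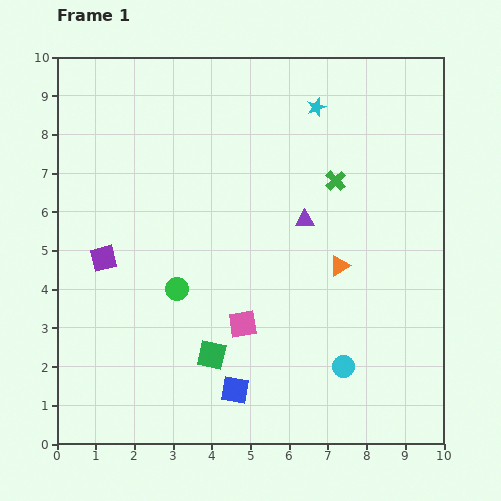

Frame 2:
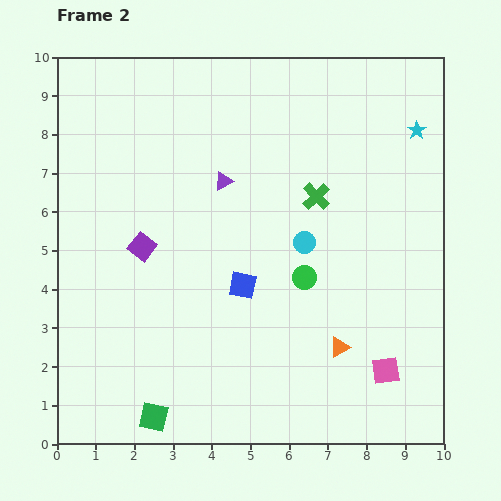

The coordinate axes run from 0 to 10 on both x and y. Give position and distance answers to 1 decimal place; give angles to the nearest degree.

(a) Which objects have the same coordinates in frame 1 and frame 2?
none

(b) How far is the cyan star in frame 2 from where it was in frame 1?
2.7

The cyan star moved from (6.7, 8.7) to (9.3, 8.1), a distance of √(2.6² + 0.6²) ≈ 2.7.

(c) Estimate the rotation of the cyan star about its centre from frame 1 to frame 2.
15° counter-clockwise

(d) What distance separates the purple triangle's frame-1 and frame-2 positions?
2.3

The purple triangle moved from (6.4, 5.8) to (4.3, 6.8), a distance of √(2.1² + 1.0²) ≈ 2.3.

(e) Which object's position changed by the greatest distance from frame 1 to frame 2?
the pink square

(moved 3.9; next 3.4)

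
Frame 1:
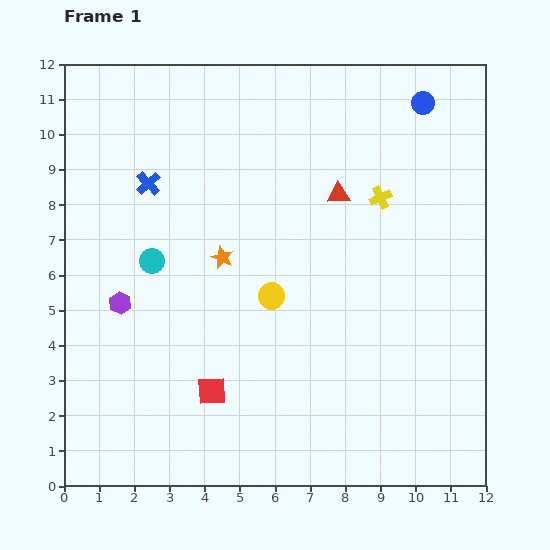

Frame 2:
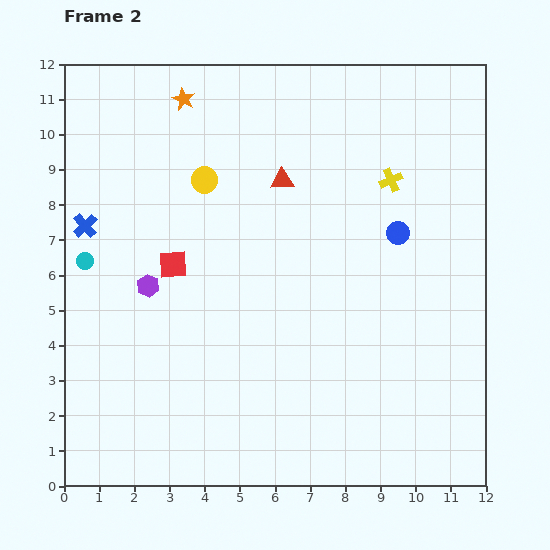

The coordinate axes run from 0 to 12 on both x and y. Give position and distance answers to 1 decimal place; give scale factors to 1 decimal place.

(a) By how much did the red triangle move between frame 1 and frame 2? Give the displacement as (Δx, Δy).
(-1.6, 0.4)

The red triangle was at (7.8, 8.3) in frame 1 and (6.2, 8.7) in frame 2.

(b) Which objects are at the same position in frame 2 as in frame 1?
none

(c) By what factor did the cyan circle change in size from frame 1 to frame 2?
0.7×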